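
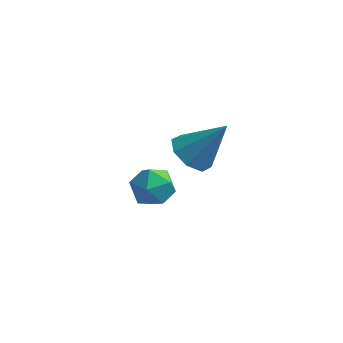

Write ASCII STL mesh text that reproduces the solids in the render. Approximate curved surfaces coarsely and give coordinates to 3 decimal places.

solid 
facet normal -0.106 0.994 0.025
outer loop
vertex -2.343 2.333 -3.626
vertex -3.002 2.242 -2.798
vertex -1.958 2.349 -2.636
endloop
endfacet
facet normal 0.540 0.812 -0.223
outer loop
vertex -2.343 2.333 -3.626
vertex -1.958 2.349 -2.636
vertex -1.451 1.804 -3.394
endloop
endfacet
facet normal 0.447 0.402 -0.799
outer loop
vertex -2.343 2.333 -3.626
vertex -1.451 1.804 -3.394
vertex -2.182 1.362 -4.025
endloop
endfacet
facet normal -0.255 0.331 -0.908
outer loop
vertex -2.343 2.333 -3.626
vertex -2.182 1.362 -4.025
vertex -3.14 1.633 -3.657
endloop
endfacet
facet normal -0.597 0.697 -0.398
outer loop
vertex -2.343 2.333 -3.626
vertex -3.14 1.633 -3.657
vertex -3.002 2.242 -2.798
endloop
endfacet
facet normal 0.865 0.419 0.277
outer loop
vertex -1.451 1.804 -3.394
vertex -1.958 2.349 -2.636
vertex -1.56 1.387 -2.423
endloop
endfacet
facet normal -0.178 0.714 0.677
outer loop
vertex -1.958 2.349 -2.636
vertex -3.002 2.242 -2.798
vertex -2.518 1.658 -2.055
endloop
endfacet
facet normal -0.972 0.233 -0.009
outer loop
vertex -3.002 2.242 -2.798
vertex -3.14 1.633 -3.657
vertex -3.249 1.216 -2.686
endloop
endfacet
facet normal -0.421 -0.359 -0.833
outer loop
vertex -3.14 1.633 -3.657
vertex -2.182 1.362 -4.025
vertex -2.742 0.671 -3.444
endloop
endfacet
facet normal 0.714 -0.244 -0.656
outer loop
vertex -2.182 1.362 -4.025
vertex -1.451 1.804 -3.394
vertex -1.698 0.778 -3.282
endloop
endfacet
facet normal 0.255 -0.331 0.908
outer loop
vertex -2.357 0.687 -2.454
vertex -1.56 1.387 -2.423
vertex -2.518 1.658 -2.055
endloop
endfacet
facet normal -0.447 -0.402 0.799
outer loop
vertex -2.357 0.687 -2.454
vertex -2.518 1.658 -2.055
vertex -3.249 1.216 -2.686
endloop
endfacet
facet normal -0.540 -0.812 0.223
outer loop
vertex -2.357 0.687 -2.454
vertex -3.249 1.216 -2.686
vertex -2.742 0.671 -3.444
endloop
endfacet
facet normal 0.106 -0.994 -0.025
outer loop
vertex -2.357 0.687 -2.454
vertex -2.742 0.671 -3.444
vertex -1.698 0.778 -3.282
endloop
endfacet
facet normal 0.597 -0.697 0.398
outer loop
vertex -2.357 0.687 -2.454
vertex -1.698 0.778 -3.282
vertex -1.56 1.387 -2.423
endloop
endfacet
facet normal 0.421 0.359 0.833
outer loop
vertex -2.518 1.658 -2.055
vertex -1.56 1.387 -2.423
vertex -1.958 2.349 -2.636
endloop
endfacet
facet normal -0.714 0.244 0.656
outer loop
vertex -3.249 1.216 -2.686
vertex -2.518 1.658 -2.055
vertex -3.002 2.242 -2.798
endloop
endfacet
facet normal -0.865 -0.419 -0.277
outer loop
vertex -2.742 0.671 -3.444
vertex -3.249 1.216 -2.686
vertex -3.14 1.633 -3.657
endloop
endfacet
facet normal 0.178 -0.714 -0.677
outer loop
vertex -1.698 0.778 -3.282
vertex -2.742 0.671 -3.444
vertex -2.182 1.362 -4.025
endloop
endfacet
facet normal 0.972 -0.233 0.009
outer loop
vertex -1.56 1.387 -2.423
vertex -1.698 0.778 -3.282
vertex -1.451 1.804 -3.394
endloop
endfacet
facet normal -0.601 -0.172 -0.781
outer loop
vertex 0.159 0.848 0.363
vertex -0.378 0.172 0.925
vertex -0.44 1.185 0.75
endloop
endfacet
facet normal 0.468 0.883 -0.044
outer loop
vertex 0.159 0.848 0.363
vertex -0.44 1.185 0.75
vertex 0.938 0.548 2.635
endloop
endfacet
facet normal -0.601 -0.172 -0.781
outer loop
vertex -0.44 1.185 0.75
vertex -0.378 0.172 0.925
vertex -1.002 0.928 1.239
endloop
endfacet
facet normal -0.092 0.921 0.378
outer loop
vertex -0.44 1.185 0.75
vertex -1.002 0.928 1.239
vertex 0.938 0.548 2.635
endloop
endfacet
facet normal -0.601 -0.171 -0.781
outer loop
vertex -1.002 0.928 1.239
vertex -0.378 0.172 0.925
vertex -1.199 0.228 1.544
endloop
endfacet
facet normal -0.457 0.460 0.761
outer loop
vertex -1.002 0.928 1.239
vertex -1.199 0.228 1.544
vertex 0.938 0.548 2.635
endloop
endfacet
facet normal -0.600 -0.173 -0.781
outer loop
vertex -1.199 0.228 1.544
vertex -0.378 0.172 0.925
vertex -0.914 -0.505 1.487
endloop
endfacet
facet normal -0.415 -0.230 0.880
outer loop
vertex -1.199 0.228 1.544
vertex -0.914 -0.505 1.487
vertex 0.938 0.548 2.635
endloop
endfacet
facet normal -0.601 -0.172 -0.780
outer loop
vertex -0.914 -0.505 1.487
vertex -0.378 0.172 0.925
vertex -0.315 -0.842 1.1
endloop
endfacet
facet normal 0.011 -0.746 0.666
outer loop
vertex -0.914 -0.505 1.487
vertex -0.315 -0.842 1.1
vertex 0.938 0.548 2.635
endloop
endfacet
facet normal -0.601 -0.172 -0.781
outer loop
vertex -0.315 -0.842 1.1
vertex -0.378 0.172 0.925
vertex 0.247 -0.585 0.611
endloop
endfacet
facet normal 0.571 -0.784 0.244
outer loop
vertex -0.315 -0.842 1.1
vertex 0.247 -0.585 0.611
vertex 0.938 0.548 2.635
endloop
endfacet
facet normal -0.601 -0.172 -0.781
outer loop
vertex 0.247 -0.585 0.611
vertex -0.378 0.172 0.925
vertex 0.443 0.115 0.306
endloop
endfacet
facet normal 0.936 -0.323 -0.139
outer loop
vertex 0.247 -0.585 0.611
vertex 0.443 0.115 0.306
vertex 0.938 0.548 2.635
endloop
endfacet
facet normal -0.601 -0.172 -0.781
outer loop
vertex 0.443 0.115 0.306
vertex -0.378 0.172 0.925
vertex 0.159 0.848 0.363
endloop
endfacet
facet normal 0.894 0.366 -0.258
outer loop
vertex 0.443 0.115 0.306
vertex 0.159 0.848 0.363
vertex 0.938 0.548 2.635
endloop
endfacet

endsolid


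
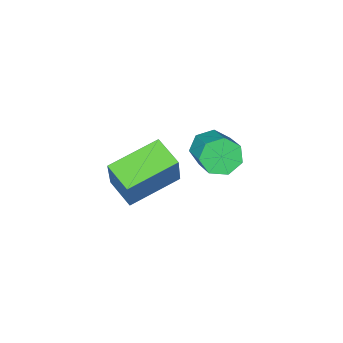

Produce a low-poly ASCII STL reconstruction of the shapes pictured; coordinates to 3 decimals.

solid 
facet normal -0.954 0.156 0.255
outer loop
vertex -4.311 -3.791 -0.643
vertex -4.227 -2.586 -1.066
vertex -4.845 -4.338 -2.305
endloop
endfacet
facet normal -0.066 -0.941 0.331
outer loop
vertex -2.793 -4.674 -2.854
vertex -4.311 -3.791 -0.643
vertex -4.845 -4.338 -2.305
endloop
endfacet
facet normal -0.954 0.156 0.255
outer loop
vertex -4.845 -4.338 -2.305
vertex -4.227 -2.586 -1.066
vertex -4.761 -3.133 -2.729
endloop
endfacet
facet normal -0.292 -0.299 -0.908
outer loop
vertex -4.761 -3.133 -2.729
vertex -2.793 -4.674 -2.854
vertex -4.845 -4.338 -2.305
endloop
endfacet
facet normal 0.292 0.299 0.909
outer loop
vertex -4.311 -3.791 -0.643
vertex -2.175 -2.922 -1.615
vertex -4.227 -2.586 -1.066
endloop
endfacet
facet normal -0.066 -0.941 0.331
outer loop
vertex -2.259 -4.127 -1.191
vertex -4.311 -3.791 -0.643
vertex -2.793 -4.674 -2.854
endloop
endfacet
facet normal 0.292 0.299 0.908
outer loop
vertex -2.259 -4.127 -1.191
vertex -2.175 -2.922 -1.615
vertex -4.311 -3.791 -0.643
endloop
endfacet
facet normal 0.066 0.941 -0.331
outer loop
vertex -4.227 -2.586 -1.066
vertex -2.175 -2.922 -1.615
vertex -4.761 -3.133 -2.729
endloop
endfacet
facet normal -0.292 -0.299 -0.909
outer loop
vertex -2.709 -3.469 -3.277
vertex -2.793 -4.674 -2.854
vertex -4.761 -3.133 -2.729
endloop
endfacet
facet normal 0.066 0.941 -0.331
outer loop
vertex -4.761 -3.133 -2.729
vertex -2.175 -2.922 -1.615
vertex -2.709 -3.469 -3.277
endloop
endfacet
facet normal 0.954 -0.156 -0.255
outer loop
vertex -2.709 -3.469 -3.277
vertex -2.259 -4.127 -1.191
vertex -2.793 -4.674 -2.854
endloop
endfacet
facet normal 0.954 -0.156 -0.255
outer loop
vertex -2.175 -2.922 -1.615
vertex -2.259 -4.127 -1.191
vertex -2.709 -3.469 -3.277
endloop
endfacet
facet normal -0.390 -0.788 -0.476
outer loop
vertex -3.799 -1.173 1.67
vertex -4.085 -0.705 1.13
vertex -3.4 -1.055 1.148
endloop
endfacet
facet normal 0.700 -0.591 0.402
outer loop
vertex -3.799 -1.173 1.67
vertex -3.4 -1.055 1.148
vertex -3.209 0.016 2.39
endloop
endfacet
facet normal 0.700 -0.591 0.402
outer loop
vertex -3.209 0.016 2.39
vertex -3.4 -1.055 1.148
vertex -2.809 0.134 1.867
endloop
endfacet
facet normal 0.391 0.787 0.477
outer loop
vertex -3.209 0.016 2.39
vertex -2.809 0.134 1.867
vertex -3.495 0.485 1.85
endloop
endfacet
facet normal -0.390 -0.788 -0.476
outer loop
vertex -3.4 -1.055 1.148
vertex -4.085 -0.705 1.13
vertex -3.517 -0.673 0.612
endloop
endfacet
facet normal 0.903 -0.230 -0.361
outer loop
vertex -3.4 -1.055 1.148
vertex -3.517 -0.673 0.612
vertex -2.809 0.134 1.867
endloop
endfacet
facet normal 0.903 -0.230 -0.361
outer loop
vertex -2.809 0.134 1.867
vertex -3.517 -0.673 0.612
vertex -2.926 0.516 1.331
endloop
endfacet
facet normal 0.391 0.788 0.476
outer loop
vertex -2.809 0.134 1.867
vertex -2.926 0.516 1.331
vertex -3.495 0.485 1.85
endloop
endfacet
facet normal -0.390 -0.788 -0.477
outer loop
vertex -3.517 -0.673 0.612
vertex -4.085 -0.705 1.13
vertex -4.062 -0.315 0.467
endloop
endfacet
facet normal 0.426 0.304 -0.852
outer loop
vertex -3.517 -0.673 0.612
vertex -4.062 -0.315 0.467
vertex -2.926 0.516 1.331
endloop
endfacet
facet normal 0.426 0.304 -0.852
outer loop
vertex -2.926 0.516 1.331
vertex -4.062 -0.315 0.467
vertex -3.471 0.874 1.186
endloop
endfacet
facet normal 0.391 0.788 0.476
outer loop
vertex -2.926 0.516 1.331
vertex -3.471 0.874 1.186
vertex -3.495 0.485 1.85
endloop
endfacet
facet normal -0.391 -0.787 -0.477
outer loop
vertex -4.062 -0.315 0.467
vertex -4.085 -0.705 1.13
vertex -4.624 -0.25 0.821
endloop
endfacet
facet normal -0.371 0.609 -0.701
outer loop
vertex -4.062 -0.315 0.467
vertex -4.624 -0.25 0.821
vertex -3.471 0.874 1.186
endloop
endfacet
facet normal -0.372 0.609 -0.701
outer loop
vertex -3.471 0.874 1.186
vertex -4.624 -0.25 0.821
vertex -4.034 0.939 1.541
endloop
endfacet
facet normal 0.391 0.788 0.476
outer loop
vertex -3.471 0.874 1.186
vertex -4.034 0.939 1.541
vertex -3.495 0.485 1.85
endloop
endfacet
facet normal -0.392 -0.787 -0.476
outer loop
vertex -4.624 -0.25 0.821
vertex -4.085 -0.705 1.13
vertex -4.781 -0.527 1.408
endloop
endfacet
facet normal -0.890 0.456 -0.023
outer loop
vertex -4.624 -0.25 0.821
vertex -4.781 -0.527 1.408
vertex -4.034 0.939 1.541
endloop
endfacet
facet normal -0.890 0.456 -0.023
outer loop
vertex -4.034 0.939 1.541
vertex -4.781 -0.527 1.408
vertex -4.191 0.662 2.128
endloop
endfacet
facet normal 0.391 0.788 0.476
outer loop
vertex -4.034 0.939 1.541
vertex -4.191 0.662 2.128
vertex -3.495 0.485 1.85
endloop
endfacet
facet normal -0.392 -0.787 -0.476
outer loop
vertex -4.781 -0.527 1.408
vertex -4.085 -0.705 1.13
vertex -4.414 -0.938 1.786
endloop
endfacet
facet normal -0.739 -0.041 0.673
outer loop
vertex -4.781 -0.527 1.408
vertex -4.414 -0.938 1.786
vertex -4.191 0.662 2.128
endloop
endfacet
facet normal -0.738 -0.041 0.674
outer loop
vertex -4.191 0.662 2.128
vertex -4.414 -0.938 1.786
vertex -3.823 0.251 2.506
endloop
endfacet
facet normal 0.391 0.788 0.476
outer loop
vertex -4.191 0.662 2.128
vertex -3.823 0.251 2.506
vertex -3.495 0.485 1.85
endloop
endfacet
facet normal -0.391 -0.788 -0.476
outer loop
vertex -4.414 -0.938 1.786
vertex -4.085 -0.705 1.13
vertex -3.799 -1.173 1.67
endloop
endfacet
facet normal -0.031 -0.506 0.862
outer loop
vertex -4.414 -0.938 1.786
vertex -3.799 -1.173 1.67
vertex -3.823 0.251 2.506
endloop
endfacet
facet normal -0.031 -0.506 0.862
outer loop
vertex -3.823 0.251 2.506
vertex -3.799 -1.173 1.67
vertex -3.209 0.016 2.39
endloop
endfacet
facet normal 0.391 0.787 0.476
outer loop
vertex -3.823 0.251 2.506
vertex -3.209 0.016 2.39
vertex -3.495 0.485 1.85
endloop
endfacet

endsolid


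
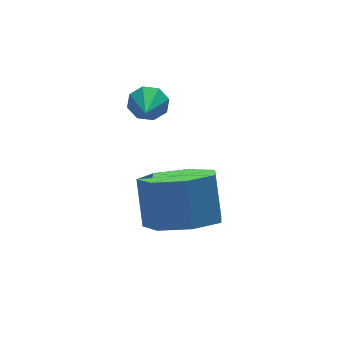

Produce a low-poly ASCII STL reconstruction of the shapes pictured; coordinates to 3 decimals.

solid 
facet normal 0.440 0.809 -0.389
outer loop
vertex 3.244 -1.633 1.444
vertex 2.941 -1.665 1.035
vertex 2.912 -1.432 1.487
endloop
endfacet
facet normal 0.085 -0.072 0.994
outer loop
vertex 3.244 -1.633 1.444
vertex 2.912 -1.432 1.487
vertex 2.479 -2.515 1.445
endloop
endfacet
facet normal 0.441 0.809 -0.389
outer loop
vertex 2.912 -1.432 1.487
vertex 2.941 -1.665 1.035
vertex 2.598 -1.367 1.266
endloop
endfacet
facet normal -0.540 0.184 0.821
outer loop
vertex 2.912 -1.432 1.487
vertex 2.598 -1.367 1.266
vertex 2.479 -2.515 1.445
endloop
endfacet
facet normal 0.439 0.809 -0.392
outer loop
vertex 2.598 -1.367 1.266
vertex 2.941 -1.665 1.035
vertex 2.484 -1.478 0.909
endloop
endfacet
facet normal -0.955 0.140 0.262
outer loop
vertex 2.598 -1.367 1.266
vertex 2.484 -1.478 0.909
vertex 2.479 -2.515 1.445
endloop
endfacet
facet normal 0.439 0.809 -0.390
outer loop
vertex 2.484 -1.478 0.909
vertex 2.941 -1.665 1.035
vertex 2.638 -1.698 0.626
endloop
endfacet
facet normal -0.916 -0.181 -0.358
outer loop
vertex 2.484 -1.478 0.909
vertex 2.638 -1.698 0.626
vertex 2.479 -2.515 1.445
endloop
endfacet
facet normal 0.440 0.808 -0.391
outer loop
vertex 2.638 -1.698 0.626
vertex 2.941 -1.665 1.035
vertex 2.969 -1.899 0.583
endloop
endfacet
facet normal -0.445 -0.589 -0.674
outer loop
vertex 2.638 -1.698 0.626
vertex 2.969 -1.899 0.583
vertex 2.479 -2.515 1.445
endloop
endfacet
facet normal 0.441 0.808 -0.391
outer loop
vertex 2.969 -1.899 0.583
vertex 2.941 -1.665 1.035
vertex 3.284 -1.964 0.804
endloop
endfacet
facet normal 0.178 -0.846 -0.503
outer loop
vertex 2.969 -1.899 0.583
vertex 3.284 -1.964 0.804
vertex 2.479 -2.515 1.445
endloop
endfacet
facet normal 0.440 0.808 -0.392
outer loop
vertex 3.284 -1.964 0.804
vertex 2.941 -1.665 1.035
vertex 3.398 -1.853 1.161
endloop
endfacet
facet normal 0.595 -0.801 0.059
outer loop
vertex 3.284 -1.964 0.804
vertex 3.398 -1.853 1.161
vertex 2.479 -2.515 1.445
endloop
endfacet
facet normal 0.440 0.809 -0.389
outer loop
vertex 3.398 -1.853 1.161
vertex 2.941 -1.665 1.035
vertex 3.244 -1.633 1.444
endloop
endfacet
facet normal 0.556 -0.482 0.677
outer loop
vertex 3.398 -1.853 1.161
vertex 3.244 -1.633 1.444
vertex 2.479 -2.515 1.445
endloop
endfacet
facet normal -0.128 -0.508 -0.852
outer loop
vertex 3.591 -4.204 -1.653
vertex 2.964 -3.531 -1.96
vertex 3.926 -3.564 -2.085
endloop
endfacet
facet normal 0.908 -0.405 0.105
outer loop
vertex 3.591 -4.204 -1.653
vertex 3.926 -3.564 -2.085
vertex 3.763 -3.522 -0.512
endloop
endfacet
facet normal 0.909 -0.404 0.105
outer loop
vertex 3.763 -3.522 -0.512
vertex 3.926 -3.564 -2.085
vertex 4.097 -2.882 -0.944
endloop
endfacet
facet normal 0.127 0.508 0.852
outer loop
vertex 3.763 -3.522 -0.512
vertex 4.097 -2.882 -0.944
vertex 3.136 -2.849 -0.82
endloop
endfacet
facet normal -0.128 -0.509 -0.851
outer loop
vertex 3.926 -3.564 -2.085
vertex 2.964 -3.531 -1.96
vertex 3.536 -2.899 -2.424
endloop
endfacet
facet normal 0.877 0.343 -0.336
outer loop
vertex 3.926 -3.564 -2.085
vertex 3.536 -2.899 -2.424
vertex 4.097 -2.882 -0.944
endloop
endfacet
facet normal 0.877 0.342 -0.336
outer loop
vertex 4.097 -2.882 -0.944
vertex 3.536 -2.899 -2.424
vertex 3.708 -2.218 -1.283
endloop
endfacet
facet normal 0.127 0.509 0.851
outer loop
vertex 4.097 -2.882 -0.944
vertex 3.708 -2.218 -1.283
vertex 3.136 -2.849 -0.82
endloop
endfacet
facet normal -0.128 -0.509 -0.851
outer loop
vertex 3.536 -2.899 -2.424
vertex 2.964 -3.531 -1.96
vertex 2.716 -2.71 -2.414
endloop
endfacet
facet normal 0.185 0.831 -0.524
outer loop
vertex 3.536 -2.899 -2.424
vertex 2.716 -2.71 -2.414
vertex 3.708 -2.218 -1.283
endloop
endfacet
facet normal 0.186 0.831 -0.525
outer loop
vertex 3.708 -2.218 -1.283
vertex 2.716 -2.71 -2.414
vertex 2.888 -2.028 -1.273
endloop
endfacet
facet normal 0.128 0.509 0.851
outer loop
vertex 3.708 -2.218 -1.283
vertex 2.888 -2.028 -1.273
vertex 3.136 -2.849 -0.82
endloop
endfacet
facet normal -0.128 -0.509 -0.851
outer loop
vertex 2.716 -2.71 -2.414
vertex 2.964 -3.531 -1.96
vertex 2.083 -3.139 -2.062
endloop
endfacet
facet normal -0.647 0.694 -0.317
outer loop
vertex 2.716 -2.71 -2.414
vertex 2.083 -3.139 -2.062
vertex 2.888 -2.028 -1.273
endloop
endfacet
facet normal -0.646 0.694 -0.318
outer loop
vertex 2.888 -2.028 -1.273
vertex 2.083 -3.139 -2.062
vertex 2.254 -2.457 -0.921
endloop
endfacet
facet normal 0.129 0.509 0.851
outer loop
vertex 2.888 -2.028 -1.273
vertex 2.254 -2.457 -0.921
vertex 3.136 -2.849 -0.82
endloop
endfacet
facet normal -0.128 -0.509 -0.851
outer loop
vertex 2.083 -3.139 -2.062
vertex 2.964 -3.531 -1.96
vertex 2.113 -3.863 -1.634
endloop
endfacet
facet normal -0.991 0.035 0.128
outer loop
vertex 2.083 -3.139 -2.062
vertex 2.113 -3.863 -1.634
vertex 2.254 -2.457 -0.921
endloop
endfacet
facet normal -0.991 0.034 0.129
outer loop
vertex 2.254 -2.457 -0.921
vertex 2.113 -3.863 -1.634
vertex 2.285 -3.181 -0.493
endloop
endfacet
facet normal 0.129 0.509 0.851
outer loop
vertex 2.254 -2.457 -0.921
vertex 2.285 -3.181 -0.493
vertex 3.136 -2.849 -0.82
endloop
endfacet
facet normal -0.128 -0.508 -0.852
outer loop
vertex 2.113 -3.863 -1.634
vertex 2.964 -3.531 -1.96
vertex 2.785 -4.337 -1.452
endloop
endfacet
facet normal -0.589 -0.651 0.478
outer loop
vertex 2.113 -3.863 -1.634
vertex 2.785 -4.337 -1.452
vertex 2.285 -3.181 -0.493
endloop
endfacet
facet normal -0.590 -0.651 0.478
outer loop
vertex 2.285 -3.181 -0.493
vertex 2.785 -4.337 -1.452
vertex 2.956 -3.655 -0.311
endloop
endfacet
facet normal 0.129 0.509 0.851
outer loop
vertex 2.285 -3.181 -0.493
vertex 2.956 -3.655 -0.311
vertex 3.136 -2.849 -0.82
endloop
endfacet
facet normal -0.129 -0.508 -0.852
outer loop
vertex 2.785 -4.337 -1.452
vertex 2.964 -3.531 -1.96
vertex 3.591 -4.204 -1.653
endloop
endfacet
facet normal 0.256 -0.846 0.467
outer loop
vertex 2.785 -4.337 -1.452
vertex 3.591 -4.204 -1.653
vertex 2.956 -3.655 -0.311
endloop
endfacet
facet normal 0.256 -0.846 0.467
outer loop
vertex 2.956 -3.655 -0.311
vertex 3.591 -4.204 -1.653
vertex 3.763 -3.522 -0.512
endloop
endfacet
facet normal 0.128 0.509 0.851
outer loop
vertex 2.956 -3.655 -0.311
vertex 3.763 -3.522 -0.512
vertex 3.136 -2.849 -0.82
endloop
endfacet

endsolid


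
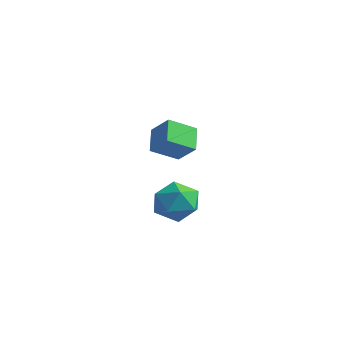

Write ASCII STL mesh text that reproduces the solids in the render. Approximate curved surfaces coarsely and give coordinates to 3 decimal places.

solid 
facet normal -0.782 0.360 0.508
outer loop
vertex 3.045 0.194 -2.401
vertex 3.589 0.431 -1.732
vertex 3.421 1.005 -2.397
endloop
endfacet
facet normal -0.890 0.413 -0.195
outer loop
vertex 3.045 0.194 -2.401
vertex 3.421 1.005 -2.397
vertex 3.371 0.539 -3.158
endloop
endfacet
facet normal -0.846 -0.243 -0.475
outer loop
vertex 3.045 0.194 -2.401
vertex 3.371 0.539 -3.158
vertex 3.509 -0.323 -2.963
endloop
endfacet
facet normal -0.712 -0.700 0.056
outer loop
vertex 3.045 0.194 -2.401
vertex 3.509 -0.323 -2.963
vertex 3.643 -0.389 -2.082
endloop
endfacet
facet normal -0.673 -0.327 0.663
outer loop
vertex 3.045 0.194 -2.401
vertex 3.643 -0.389 -2.082
vertex 3.589 0.431 -1.732
endloop
endfacet
facet normal -0.360 0.806 -0.470
outer loop
vertex 3.371 0.539 -3.158
vertex 3.421 1.005 -2.397
vertex 4.117 0.989 -2.958
endloop
endfacet
facet normal -0.187 0.720 0.669
outer loop
vertex 3.421 1.005 -2.397
vertex 3.589 0.431 -1.732
vertex 4.251 0.923 -2.077
endloop
endfacet
facet normal -0.009 -0.393 0.919
outer loop
vertex 3.589 0.431 -1.732
vertex 3.643 -0.389 -2.082
vertex 4.389 0.061 -1.882
endloop
endfacet
facet normal -0.074 -0.995 -0.063
outer loop
vertex 3.643 -0.389 -2.082
vertex 3.509 -0.323 -2.963
vertex 4.339 -0.405 -2.643
endloop
endfacet
facet normal -0.291 -0.255 -0.922
outer loop
vertex 3.509 -0.323 -2.963
vertex 3.371 0.539 -3.158
vertex 4.171 0.169 -3.308
endloop
endfacet
facet normal 0.712 0.700 -0.056
outer loop
vertex 4.715 0.406 -2.639
vertex 4.117 0.989 -2.958
vertex 4.251 0.923 -2.077
endloop
endfacet
facet normal 0.846 0.243 0.475
outer loop
vertex 4.715 0.406 -2.639
vertex 4.251 0.923 -2.077
vertex 4.389 0.061 -1.882
endloop
endfacet
facet normal 0.890 -0.413 0.195
outer loop
vertex 4.715 0.406 -2.639
vertex 4.389 0.061 -1.882
vertex 4.339 -0.405 -2.643
endloop
endfacet
facet normal 0.782 -0.360 -0.508
outer loop
vertex 4.715 0.406 -2.639
vertex 4.339 -0.405 -2.643
vertex 4.171 0.169 -3.308
endloop
endfacet
facet normal 0.673 0.327 -0.663
outer loop
vertex 4.715 0.406 -2.639
vertex 4.171 0.169 -3.308
vertex 4.117 0.989 -2.958
endloop
endfacet
facet normal 0.074 0.995 0.063
outer loop
vertex 4.251 0.923 -2.077
vertex 4.117 0.989 -2.958
vertex 3.421 1.005 -2.397
endloop
endfacet
facet normal 0.291 0.255 0.922
outer loop
vertex 4.389 0.061 -1.882
vertex 4.251 0.923 -2.077
vertex 3.589 0.431 -1.732
endloop
endfacet
facet normal 0.360 -0.806 0.470
outer loop
vertex 4.339 -0.405 -2.643
vertex 4.389 0.061 -1.882
vertex 3.643 -0.389 -2.082
endloop
endfacet
facet normal 0.187 -0.720 -0.669
outer loop
vertex 4.171 0.169 -3.308
vertex 4.339 -0.405 -2.643
vertex 3.509 -0.323 -2.963
endloop
endfacet
facet normal 0.009 0.393 -0.919
outer loop
vertex 4.117 0.989 -2.958
vertex 4.171 0.169 -3.308
vertex 3.371 0.539 -3.158
endloop
endfacet
facet normal -0.588 0.506 0.631
outer loop
vertex -0.948 2.958 -1.107
vertex -0.116 3.078 -0.429
vertex -0.649 3.993 -1.658
endloop
endfacet
facet normal -0.770 -0.112 -0.628
outer loop
vertex 0.016 3.422 -2.371
vertex -0.948 2.958 -1.107
vertex -0.649 3.993 -1.658
endloop
endfacet
facet normal -0.589 0.505 0.631
outer loop
vertex -0.649 3.993 -1.658
vertex -0.116 3.078 -0.429
vertex 0.183 4.114 -0.979
endloop
endfacet
facet normal 0.247 0.856 -0.455
outer loop
vertex 0.183 4.114 -0.979
vertex 0.016 3.422 -2.371
vertex -0.649 3.993 -1.658
endloop
endfacet
facet normal -0.247 -0.856 0.455
outer loop
vertex -0.948 2.958 -1.107
vertex 0.549 2.507 -1.142
vertex -0.116 3.078 -0.429
endloop
endfacet
facet normal -0.770 -0.111 -0.628
outer loop
vertex -0.283 2.386 -1.821
vertex -0.948 2.958 -1.107
vertex 0.016 3.422 -2.371
endloop
endfacet
facet normal -0.247 -0.855 0.455
outer loop
vertex -0.283 2.386 -1.821
vertex 0.549 2.507 -1.142
vertex -0.948 2.958 -1.107
endloop
endfacet
facet normal 0.770 0.112 0.629
outer loop
vertex -0.116 3.078 -0.429
vertex 0.549 2.507 -1.142
vertex 0.183 4.114 -0.979
endloop
endfacet
facet normal 0.247 0.855 -0.455
outer loop
vertex 0.848 3.542 -1.693
vertex 0.016 3.422 -2.371
vertex 0.183 4.114 -0.979
endloop
endfacet
facet normal 0.770 0.112 0.628
outer loop
vertex 0.183 4.114 -0.979
vertex 0.549 2.507 -1.142
vertex 0.848 3.542 -1.693
endloop
endfacet
facet normal 0.588 -0.505 -0.632
outer loop
vertex 0.848 3.542 -1.693
vertex -0.283 2.386 -1.821
vertex 0.016 3.422 -2.371
endloop
endfacet
facet normal 0.588 -0.506 -0.631
outer loop
vertex 0.549 2.507 -1.142
vertex -0.283 2.386 -1.821
vertex 0.848 3.542 -1.693
endloop
endfacet

endsolid


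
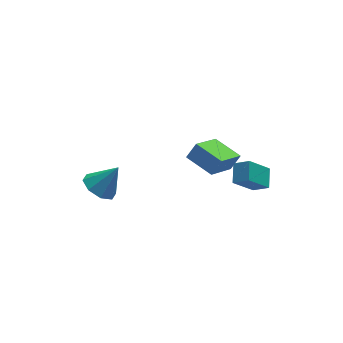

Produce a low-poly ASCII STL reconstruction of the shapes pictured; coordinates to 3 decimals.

solid 
facet normal -0.654 0.525 -0.545
outer loop
vertex 1.233 -3.393 1.182
vertex 1.572 -2.482 1.653
vertex 2.307 -3.215 0.065
endloop
endfacet
facet normal -0.314 -0.843 -0.436
outer loop
vertex 2.908 -3.698 0.567
vertex 1.233 -3.393 1.182
vertex 2.307 -3.215 0.065
endloop
endfacet
facet normal -0.654 0.525 -0.545
outer loop
vertex 2.307 -3.215 0.065
vertex 1.572 -2.482 1.653
vertex 2.646 -2.304 0.536
endloop
endfacet
facet normal 0.689 0.114 -0.716
outer loop
vertex 2.646 -2.304 0.536
vertex 2.908 -3.698 0.567
vertex 2.307 -3.215 0.065
endloop
endfacet
facet normal -0.689 -0.114 0.716
outer loop
vertex 1.233 -3.393 1.182
vertex 2.173 -2.965 2.155
vertex 1.572 -2.482 1.653
endloop
endfacet
facet normal -0.314 -0.843 -0.436
outer loop
vertex 1.834 -3.876 1.684
vertex 1.233 -3.393 1.182
vertex 2.908 -3.698 0.567
endloop
endfacet
facet normal -0.689 -0.114 0.716
outer loop
vertex 1.834 -3.876 1.684
vertex 2.173 -2.965 2.155
vertex 1.233 -3.393 1.182
endloop
endfacet
facet normal 0.314 0.843 0.436
outer loop
vertex 1.572 -2.482 1.653
vertex 2.173 -2.965 2.155
vertex 2.646 -2.304 0.536
endloop
endfacet
facet normal 0.689 0.114 -0.716
outer loop
vertex 3.247 -2.787 1.038
vertex 2.908 -3.698 0.567
vertex 2.646 -2.304 0.536
endloop
endfacet
facet normal 0.314 0.843 0.436
outer loop
vertex 2.646 -2.304 0.536
vertex 2.173 -2.965 2.155
vertex 3.247 -2.787 1.038
endloop
endfacet
facet normal 0.654 -0.525 0.545
outer loop
vertex 3.247 -2.787 1.038
vertex 1.834 -3.876 1.684
vertex 2.908 -3.698 0.567
endloop
endfacet
facet normal 0.654 -0.525 0.545
outer loop
vertex 2.173 -2.965 2.155
vertex 1.834 -3.876 1.684
vertex 3.247 -2.787 1.038
endloop
endfacet
facet normal -0.592 0.010 -0.806
outer loop
vertex -3.197 1.989 -3.125
vertex -3.865 1.479 -2.641
vertex -3.68 2.423 -2.765
endloop
endfacet
facet normal 0.702 0.707 0.089
outer loop
vertex -3.197 1.989 -3.125
vertex -3.68 2.423 -2.765
vertex -2.895 1.461 -1.319
endloop
endfacet
facet normal -0.592 0.010 -0.806
outer loop
vertex -3.68 2.423 -2.765
vertex -3.865 1.479 -2.641
vertex -4.271 2.304 -2.332
endloop
endfacet
facet normal 0.176 0.861 0.477
outer loop
vertex -3.68 2.423 -2.765
vertex -4.271 2.304 -2.332
vertex -2.895 1.461 -1.319
endloop
endfacet
facet normal -0.591 0.011 -0.807
outer loop
vertex -4.271 2.304 -2.332
vertex -3.865 1.479 -2.641
vertex -4.625 1.701 -2.081
endloop
endfacet
facet normal -0.288 0.507 0.813
outer loop
vertex -4.271 2.304 -2.332
vertex -4.625 1.701 -2.081
vertex -2.895 1.461 -1.319
endloop
endfacet
facet normal -0.591 0.009 -0.806
outer loop
vertex -4.625 1.701 -2.081
vertex -3.865 1.479 -2.641
vertex -4.533 0.968 -2.157
endloop
endfacet
facet normal -0.416 -0.145 0.898
outer loop
vertex -4.625 1.701 -2.081
vertex -4.533 0.968 -2.157
vertex -2.895 1.461 -1.319
endloop
endfacet
facet normal -0.592 0.010 -0.806
outer loop
vertex -4.533 0.968 -2.157
vertex -3.865 1.479 -2.641
vertex -4.05 0.535 -2.517
endloop
endfacet
facet normal -0.134 -0.718 0.684
outer loop
vertex -4.533 0.968 -2.157
vertex -4.05 0.535 -2.517
vertex -2.895 1.461 -1.319
endloop
endfacet
facet normal -0.592 0.010 -0.806
outer loop
vertex -4.05 0.535 -2.517
vertex -3.865 1.479 -2.641
vertex -3.459 0.654 -2.95
endloop
endfacet
facet normal 0.392 -0.871 0.296
outer loop
vertex -4.05 0.535 -2.517
vertex -3.459 0.654 -2.95
vertex -2.895 1.461 -1.319
endloop
endfacet
facet normal -0.591 0.011 -0.807
outer loop
vertex -3.459 0.654 -2.95
vertex -3.865 1.479 -2.641
vertex -3.105 1.256 -3.201
endloop
endfacet
facet normal 0.854 -0.518 -0.039
outer loop
vertex -3.459 0.654 -2.95
vertex -3.105 1.256 -3.201
vertex -2.895 1.461 -1.319
endloop
endfacet
facet normal -0.591 0.009 -0.806
outer loop
vertex -3.105 1.256 -3.201
vertex -3.865 1.479 -2.641
vertex -3.197 1.989 -3.125
endloop
endfacet
facet normal 0.983 0.136 -0.125
outer loop
vertex -3.105 1.256 -3.201
vertex -3.197 1.989 -3.125
vertex -2.895 1.461 -1.319
endloop
endfacet
facet normal -0.532 0.818 0.217
outer loop
vertex -0.819 -2.802 3.222
vertex -0.305 -2.657 3.935
vertex 0.502 -1.627 2.033
endloop
endfacet
facet normal -0.577 -0.162 -0.801
outer loop
vertex 1.305 -2.863 1.705
vertex -0.819 -2.802 3.222
vertex 0.502 -1.627 2.033
endloop
endfacet
facet normal -0.532 0.818 0.217
outer loop
vertex 0.502 -1.627 2.033
vertex -0.305 -2.657 3.935
vertex 1.015 -1.483 2.746
endloop
endfacet
facet normal 0.621 0.551 -0.558
outer loop
vertex 1.015 -1.483 2.746
vertex 1.305 -2.863 1.705
vertex 0.502 -1.627 2.033
endloop
endfacet
facet normal -0.620 -0.551 0.559
outer loop
vertex -0.819 -2.802 3.222
vertex 0.498 -3.893 3.607
vertex -0.305 -2.657 3.935
endloop
endfacet
facet normal -0.577 -0.163 -0.801
outer loop
vertex -0.015 -4.037 2.894
vertex -0.819 -2.802 3.222
vertex 1.305 -2.863 1.705
endloop
endfacet
facet normal -0.620 -0.552 0.558
outer loop
vertex -0.015 -4.037 2.894
vertex 0.498 -3.893 3.607
vertex -0.819 -2.802 3.222
endloop
endfacet
facet normal 0.577 0.162 0.801
outer loop
vertex -0.305 -2.657 3.935
vertex 0.498 -3.893 3.607
vertex 1.015 -1.483 2.746
endloop
endfacet
facet normal 0.619 0.552 -0.559
outer loop
vertex 1.819 -2.718 2.418
vertex 1.305 -2.863 1.705
vertex 1.015 -1.483 2.746
endloop
endfacet
facet normal 0.576 0.162 0.801
outer loop
vertex 1.015 -1.483 2.746
vertex 0.498 -3.893 3.607
vertex 1.819 -2.718 2.418
endloop
endfacet
facet normal 0.532 -0.818 -0.217
outer loop
vertex 1.819 -2.718 2.418
vertex -0.015 -4.037 2.894
vertex 1.305 -2.863 1.705
endloop
endfacet
facet normal 0.532 -0.818 -0.218
outer loop
vertex 0.498 -3.893 3.607
vertex -0.015 -4.037 2.894
vertex 1.819 -2.718 2.418
endloop
endfacet

endsolid


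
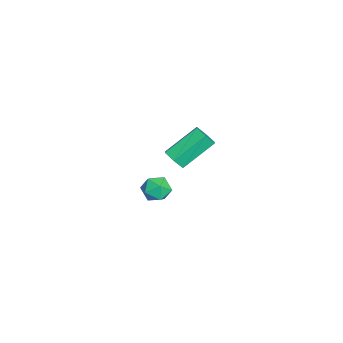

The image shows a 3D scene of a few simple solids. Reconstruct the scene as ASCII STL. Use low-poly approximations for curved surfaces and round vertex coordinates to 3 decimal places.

solid 
facet normal -0.384 0.886 0.258
outer loop
vertex -3.044 1.532 -3.186
vertex -2.748 1.404 -2.307
vertex -2.193 1.826 -2.93
endloop
endfacet
facet normal -0.178 0.887 -0.426
outer loop
vertex -3.044 1.532 -3.186
vertex -2.193 1.826 -2.93
vertex -2.313 1.405 -3.757
endloop
endfacet
facet normal -0.532 0.367 -0.763
outer loop
vertex -3.044 1.532 -3.186
vertex -2.313 1.405 -3.757
vertex -2.944 0.722 -3.645
endloop
endfacet
facet normal -0.957 0.045 -0.287
outer loop
vertex -3.044 1.532 -3.186
vertex -2.944 0.722 -3.645
vertex -3.213 0.722 -2.749
endloop
endfacet
facet normal -0.864 0.366 0.344
outer loop
vertex -3.044 1.532 -3.186
vertex -3.213 0.722 -2.749
vertex -2.748 1.404 -2.307
endloop
endfacet
facet normal 0.517 0.730 -0.447
outer loop
vertex -2.313 1.405 -3.757
vertex -2.193 1.826 -2.93
vertex -1.567 1.198 -3.231
endloop
endfacet
facet normal 0.185 0.729 0.659
outer loop
vertex -2.193 1.826 -2.93
vertex -2.748 1.404 -2.307
vertex -1.836 1.198 -2.335
endloop
endfacet
facet normal -0.593 -0.112 0.797
outer loop
vertex -2.748 1.404 -2.307
vertex -3.213 0.722 -2.749
vertex -2.467 0.515 -2.223
endloop
endfacet
facet normal -0.742 -0.633 -0.223
outer loop
vertex -3.213 0.722 -2.749
vertex -2.944 0.722 -3.645
vertex -2.587 0.094 -3.05
endloop
endfacet
facet normal -0.056 -0.111 -0.992
outer loop
vertex -2.944 0.722 -3.645
vertex -2.313 1.405 -3.757
vertex -2.032 0.516 -3.673
endloop
endfacet
facet normal 0.957 -0.045 0.287
outer loop
vertex -1.736 0.388 -2.794
vertex -1.567 1.198 -3.231
vertex -1.836 1.198 -2.335
endloop
endfacet
facet normal 0.532 -0.367 0.763
outer loop
vertex -1.736 0.388 -2.794
vertex -1.836 1.198 -2.335
vertex -2.467 0.515 -2.223
endloop
endfacet
facet normal 0.178 -0.887 0.426
outer loop
vertex -1.736 0.388 -2.794
vertex -2.467 0.515 -2.223
vertex -2.587 0.094 -3.05
endloop
endfacet
facet normal 0.384 -0.886 -0.258
outer loop
vertex -1.736 0.388 -2.794
vertex -2.587 0.094 -3.05
vertex -2.032 0.516 -3.673
endloop
endfacet
facet normal 0.864 -0.366 -0.344
outer loop
vertex -1.736 0.388 -2.794
vertex -2.032 0.516 -3.673
vertex -1.567 1.198 -3.231
endloop
endfacet
facet normal 0.742 0.633 0.223
outer loop
vertex -1.836 1.198 -2.335
vertex -1.567 1.198 -3.231
vertex -2.193 1.826 -2.93
endloop
endfacet
facet normal 0.056 0.111 0.992
outer loop
vertex -2.467 0.515 -2.223
vertex -1.836 1.198 -2.335
vertex -2.748 1.404 -2.307
endloop
endfacet
facet normal -0.517 -0.730 0.447
outer loop
vertex -2.587 0.094 -3.05
vertex -2.467 0.515 -2.223
vertex -3.213 0.722 -2.749
endloop
endfacet
facet normal -0.185 -0.729 -0.659
outer loop
vertex -2.032 0.516 -3.673
vertex -2.587 0.094 -3.05
vertex -2.944 0.722 -3.645
endloop
endfacet
facet normal 0.593 0.112 -0.797
outer loop
vertex -1.567 1.198 -3.231
vertex -2.032 0.516 -3.673
vertex -2.313 1.405 -3.757
endloop
endfacet
facet normal 0.366 -0.717 -0.594
outer loop
vertex 2.917 2.464 2.848
vertex 2.353 2.011 3.047
vertex 2.278 2.464 2.454
endloop
endfacet
facet normal 0.376 0.697 -0.610
outer loop
vertex 2.917 2.464 2.848
vertex 2.278 2.464 2.454
vertex 2.111 4.042 4.153
endloop
endfacet
facet normal 0.375 0.697 -0.611
outer loop
vertex 2.111 4.042 4.153
vertex 2.278 2.464 2.454
vertex 1.472 4.041 3.759
endloop
endfacet
facet normal -0.366 0.718 0.592
outer loop
vertex 2.111 4.042 4.153
vertex 1.472 4.041 3.759
vertex 1.547 3.589 4.353
endloop
endfacet
facet normal 0.366 -0.717 -0.594
outer loop
vertex 2.278 2.464 2.454
vertex 2.353 2.011 3.047
vertex 1.715 2.011 2.654
endloop
endfacet
facet normal -0.550 0.348 -0.760
outer loop
vertex 2.278 2.464 2.454
vertex 1.715 2.011 2.654
vertex 1.472 4.041 3.759
endloop
endfacet
facet normal -0.550 0.348 -0.760
outer loop
vertex 1.472 4.041 3.759
vertex 1.715 2.011 2.654
vertex 0.909 3.588 3.959
endloop
endfacet
facet normal -0.367 0.717 0.592
outer loop
vertex 1.472 4.041 3.759
vertex 0.909 3.588 3.959
vertex 1.547 3.589 4.353
endloop
endfacet
facet normal 0.366 -0.717 -0.593
outer loop
vertex 1.715 2.011 2.654
vertex 2.353 2.011 3.047
vertex 1.789 1.558 3.247
endloop
endfacet
facet normal -0.925 -0.348 -0.151
outer loop
vertex 1.715 2.011 2.654
vertex 1.789 1.558 3.247
vertex 0.909 3.588 3.959
endloop
endfacet
facet normal -0.925 -0.348 -0.150
outer loop
vertex 0.909 3.588 3.959
vertex 1.789 1.558 3.247
vertex 0.983 3.136 4.552
endloop
endfacet
facet normal -0.367 0.717 0.592
outer loop
vertex 0.909 3.588 3.959
vertex 0.983 3.136 4.552
vertex 1.547 3.589 4.353
endloop
endfacet
facet normal 0.366 -0.718 -0.592
outer loop
vertex 1.789 1.558 3.247
vertex 2.353 2.011 3.047
vertex 2.428 1.559 3.641
endloop
endfacet
facet normal -0.376 -0.697 0.611
outer loop
vertex 1.789 1.558 3.247
vertex 2.428 1.559 3.641
vertex 0.983 3.136 4.552
endloop
endfacet
facet normal -0.376 -0.697 0.610
outer loop
vertex 0.983 3.136 4.552
vertex 2.428 1.559 3.641
vertex 1.622 3.136 4.946
endloop
endfacet
facet normal -0.366 0.717 0.594
outer loop
vertex 0.983 3.136 4.552
vertex 1.622 3.136 4.946
vertex 1.547 3.589 4.353
endloop
endfacet
facet normal 0.367 -0.717 -0.592
outer loop
vertex 2.428 1.559 3.641
vertex 2.353 2.011 3.047
vertex 2.991 2.012 3.441
endloop
endfacet
facet normal 0.550 -0.348 0.760
outer loop
vertex 2.428 1.559 3.641
vertex 2.991 2.012 3.441
vertex 1.622 3.136 4.946
endloop
endfacet
facet normal 0.550 -0.348 0.760
outer loop
vertex 1.622 3.136 4.946
vertex 2.991 2.012 3.441
vertex 2.185 3.589 4.746
endloop
endfacet
facet normal -0.366 0.717 0.594
outer loop
vertex 1.622 3.136 4.946
vertex 2.185 3.589 4.746
vertex 1.547 3.589 4.353
endloop
endfacet
facet normal 0.367 -0.717 -0.592
outer loop
vertex 2.991 2.012 3.441
vertex 2.353 2.011 3.047
vertex 2.917 2.464 2.848
endloop
endfacet
facet normal 0.925 0.349 0.150
outer loop
vertex 2.991 2.012 3.441
vertex 2.917 2.464 2.848
vertex 2.185 3.589 4.746
endloop
endfacet
facet normal 0.925 0.348 0.150
outer loop
vertex 2.185 3.589 4.746
vertex 2.917 2.464 2.848
vertex 2.111 4.042 4.153
endloop
endfacet
facet normal -0.366 0.717 0.593
outer loop
vertex 2.185 3.589 4.746
vertex 2.111 4.042 4.153
vertex 1.547 3.589 4.353
endloop
endfacet

endsolid


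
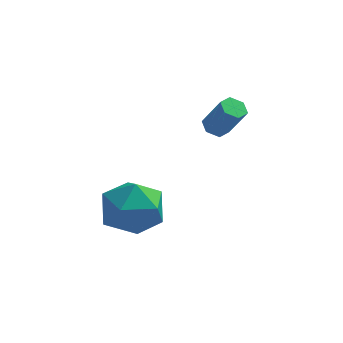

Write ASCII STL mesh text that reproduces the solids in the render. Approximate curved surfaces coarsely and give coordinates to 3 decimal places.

solid 
facet normal -0.460 0.226 -0.859
outer loop
vertex 2.388 3.646 0.05
vertex 2.135 3.215 0.072
vertex 1.945 3.627 0.282
endloop
endfacet
facet normal 0.072 0.973 0.218
outer loop
vertex 2.388 3.646 0.05
vertex 1.945 3.627 0.282
vertex 3.018 3.336 1.226
endloop
endfacet
facet normal 0.072 0.973 0.218
outer loop
vertex 3.018 3.336 1.226
vertex 1.945 3.627 0.282
vertex 2.576 3.317 1.458
endloop
endfacet
facet normal 0.460 -0.226 0.858
outer loop
vertex 3.018 3.336 1.226
vertex 2.576 3.317 1.458
vertex 2.765 2.905 1.248
endloop
endfacet
facet normal -0.460 0.226 -0.859
outer loop
vertex 1.945 3.627 0.282
vertex 2.135 3.215 0.072
vertex 1.692 3.196 0.304
endloop
endfacet
facet normal -0.730 0.454 0.511
outer loop
vertex 1.945 3.627 0.282
vertex 1.692 3.196 0.304
vertex 2.576 3.317 1.458
endloop
endfacet
facet normal -0.730 0.454 0.511
outer loop
vertex 2.576 3.317 1.458
vertex 1.692 3.196 0.304
vertex 2.323 2.886 1.48
endloop
endfacet
facet normal 0.460 -0.226 0.858
outer loop
vertex 2.576 3.317 1.458
vertex 2.323 2.886 1.48
vertex 2.765 2.905 1.248
endloop
endfacet
facet normal -0.460 0.226 -0.859
outer loop
vertex 1.692 3.196 0.304
vertex 2.135 3.215 0.072
vertex 1.882 2.784 0.094
endloop
endfacet
facet normal -0.802 -0.520 0.294
outer loop
vertex 1.692 3.196 0.304
vertex 1.882 2.784 0.094
vertex 2.323 2.886 1.48
endloop
endfacet
facet normal -0.803 -0.518 0.294
outer loop
vertex 2.323 2.886 1.48
vertex 1.882 2.784 0.094
vertex 2.512 2.474 1.27
endloop
endfacet
facet normal 0.460 -0.226 0.858
outer loop
vertex 2.323 2.886 1.48
vertex 2.512 2.474 1.27
vertex 2.765 2.905 1.248
endloop
endfacet
facet normal -0.460 0.226 -0.858
outer loop
vertex 1.882 2.784 0.094
vertex 2.135 3.215 0.072
vertex 2.324 2.803 -0.138
endloop
endfacet
facet normal -0.072 -0.973 -0.218
outer loop
vertex 1.882 2.784 0.094
vertex 2.324 2.803 -0.138
vertex 2.512 2.474 1.27
endloop
endfacet
facet normal -0.072 -0.973 -0.218
outer loop
vertex 2.512 2.474 1.27
vertex 2.324 2.803 -0.138
vertex 2.955 2.493 1.038
endloop
endfacet
facet normal 0.460 -0.226 0.859
outer loop
vertex 2.512 2.474 1.27
vertex 2.955 2.493 1.038
vertex 2.765 2.905 1.248
endloop
endfacet
facet normal -0.460 0.226 -0.858
outer loop
vertex 2.324 2.803 -0.138
vertex 2.135 3.215 0.072
vertex 2.577 3.234 -0.16
endloop
endfacet
facet normal 0.730 -0.454 -0.511
outer loop
vertex 2.324 2.803 -0.138
vertex 2.577 3.234 -0.16
vertex 2.955 2.493 1.038
endloop
endfacet
facet normal 0.730 -0.454 -0.511
outer loop
vertex 2.955 2.493 1.038
vertex 2.577 3.234 -0.16
vertex 3.208 2.924 1.016
endloop
endfacet
facet normal 0.460 -0.226 0.859
outer loop
vertex 2.955 2.493 1.038
vertex 3.208 2.924 1.016
vertex 2.765 2.905 1.248
endloop
endfacet
facet normal -0.460 0.226 -0.858
outer loop
vertex 2.577 3.234 -0.16
vertex 2.135 3.215 0.072
vertex 2.388 3.646 0.05
endloop
endfacet
facet normal 0.803 0.518 -0.294
outer loop
vertex 2.577 3.234 -0.16
vertex 2.388 3.646 0.05
vertex 3.208 2.924 1.016
endloop
endfacet
facet normal 0.803 0.520 -0.293
outer loop
vertex 3.208 2.924 1.016
vertex 2.388 3.646 0.05
vertex 3.018 3.336 1.226
endloop
endfacet
facet normal 0.460 -0.226 0.859
outer loop
vertex 3.208 2.924 1.016
vertex 3.018 3.336 1.226
vertex 2.765 2.905 1.248
endloop
endfacet
facet normal -0.358 0.913 -0.195
outer loop
vertex 0.259 0.235 -1.824
vertex -0.821 -0.164 -1.709
vertex -0.257 0.254 -0.789
endloop
endfacet
facet normal 0.280 0.952 0.122
outer loop
vertex 0.259 0.235 -1.824
vertex -0.257 0.254 -0.789
vertex 0.852 -0.061 -0.877
endloop
endfacet
facet normal 0.750 0.598 -0.283
outer loop
vertex 0.259 0.235 -1.824
vertex 0.852 -0.061 -0.877
vertex 0.974 -0.674 -1.85
endloop
endfacet
facet normal 0.402 0.340 -0.850
outer loop
vertex 0.259 0.235 -1.824
vertex 0.974 -0.674 -1.85
vertex -0.06 -0.737 -2.364
endloop
endfacet
facet normal -0.282 0.535 -0.796
outer loop
vertex 0.259 0.235 -1.824
vertex -0.06 -0.737 -2.364
vertex -0.821 -0.164 -1.709
endloop
endfacet
facet normal 0.235 0.617 0.751
outer loop
vertex 0.852 -0.061 -0.877
vertex -0.257 0.254 -0.789
vertex 0.14 -0.643 -0.176
endloop
endfacet
facet normal -0.798 0.554 0.237
outer loop
vertex -0.257 0.254 -0.789
vertex -0.821 -0.164 -1.709
vertex -0.894 -0.706 -0.69
endloop
endfacet
facet normal -0.676 -0.058 -0.735
outer loop
vertex -0.821 -0.164 -1.709
vertex -0.06 -0.737 -2.364
vertex -0.772 -1.319 -1.663
endloop
endfacet
facet normal 0.431 -0.371 -0.822
outer loop
vertex -0.06 -0.737 -2.364
vertex 0.974 -0.674 -1.85
vertex 0.337 -1.634 -1.751
endloop
endfacet
facet normal 0.994 0.046 0.096
outer loop
vertex 0.974 -0.674 -1.85
vertex 0.852 -0.061 -0.877
vertex 0.901 -1.216 -0.831
endloop
endfacet
facet normal -0.402 -0.340 0.850
outer loop
vertex -0.179 -1.615 -0.716
vertex 0.14 -0.643 -0.176
vertex -0.894 -0.706 -0.69
endloop
endfacet
facet normal -0.750 -0.598 0.283
outer loop
vertex -0.179 -1.615 -0.716
vertex -0.894 -0.706 -0.69
vertex -0.772 -1.319 -1.663
endloop
endfacet
facet normal -0.280 -0.952 -0.122
outer loop
vertex -0.179 -1.615 -0.716
vertex -0.772 -1.319 -1.663
vertex 0.337 -1.634 -1.751
endloop
endfacet
facet normal 0.358 -0.913 0.195
outer loop
vertex -0.179 -1.615 -0.716
vertex 0.337 -1.634 -1.751
vertex 0.901 -1.216 -0.831
endloop
endfacet
facet normal 0.282 -0.535 0.796
outer loop
vertex -0.179 -1.615 -0.716
vertex 0.901 -1.216 -0.831
vertex 0.14 -0.643 -0.176
endloop
endfacet
facet normal -0.431 0.371 0.822
outer loop
vertex -0.894 -0.706 -0.69
vertex 0.14 -0.643 -0.176
vertex -0.257 0.254 -0.789
endloop
endfacet
facet normal -0.994 -0.046 -0.096
outer loop
vertex -0.772 -1.319 -1.663
vertex -0.894 -0.706 -0.69
vertex -0.821 -0.164 -1.709
endloop
endfacet
facet normal -0.235 -0.617 -0.751
outer loop
vertex 0.337 -1.634 -1.751
vertex -0.772 -1.319 -1.663
vertex -0.06 -0.737 -2.364
endloop
endfacet
facet normal 0.798 -0.554 -0.237
outer loop
vertex 0.901 -1.216 -0.831
vertex 0.337 -1.634 -1.751
vertex 0.974 -0.674 -1.85
endloop
endfacet
facet normal 0.676 0.058 0.735
outer loop
vertex 0.14 -0.643 -0.176
vertex 0.901 -1.216 -0.831
vertex 0.852 -0.061 -0.877
endloop
endfacet

endsolid


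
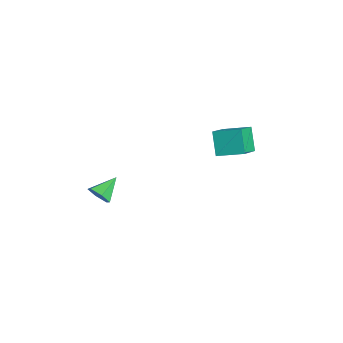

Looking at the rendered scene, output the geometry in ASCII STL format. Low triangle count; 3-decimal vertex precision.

solid 
facet normal -0.488 -0.829 -0.272
outer loop
vertex -0.326 1.805 1.009
vertex -1.046 1.903 2.002
vertex -1.304 2.641 0.218
endloop
endfacet
facet normal 0.585 -0.079 -0.807
outer loop
vertex -0.694 3.677 0.558
vertex -0.326 1.805 1.009
vertex -1.304 2.641 0.218
endloop
endfacet
facet normal -0.487 -0.830 -0.273
outer loop
vertex -1.304 2.641 0.218
vertex -1.046 1.903 2.002
vertex -2.024 2.738 1.21
endloop
endfacet
facet normal -0.648 0.553 -0.524
outer loop
vertex -2.024 2.738 1.21
vertex -0.694 3.677 0.558
vertex -1.304 2.641 0.218
endloop
endfacet
facet normal 0.647 -0.553 0.524
outer loop
vertex -0.326 1.805 1.009
vertex -0.436 2.939 2.342
vertex -1.046 1.903 2.002
endloop
endfacet
facet normal 0.586 -0.079 -0.807
outer loop
vertex 0.284 2.842 1.35
vertex -0.326 1.805 1.009
vertex -0.694 3.677 0.558
endloop
endfacet
facet normal 0.648 -0.553 0.524
outer loop
vertex 0.284 2.842 1.35
vertex -0.436 2.939 2.342
vertex -0.326 1.805 1.009
endloop
endfacet
facet normal -0.585 0.080 0.807
outer loop
vertex -1.046 1.903 2.002
vertex -0.436 2.939 2.342
vertex -2.024 2.738 1.21
endloop
endfacet
facet normal -0.648 0.553 -0.524
outer loop
vertex -1.414 3.775 1.551
vertex -0.694 3.677 0.558
vertex -2.024 2.738 1.21
endloop
endfacet
facet normal -0.585 0.079 0.807
outer loop
vertex -2.024 2.738 1.21
vertex -0.436 2.939 2.342
vertex -1.414 3.775 1.551
endloop
endfacet
facet normal 0.488 0.829 0.272
outer loop
vertex -1.414 3.775 1.551
vertex 0.284 2.842 1.35
vertex -0.694 3.677 0.558
endloop
endfacet
facet normal 0.488 0.829 0.273
outer loop
vertex -0.436 2.939 2.342
vertex 0.284 2.842 1.35
vertex -1.414 3.775 1.551
endloop
endfacet
facet normal 0.400 -0.782 -0.477
outer loop
vertex -1.293 -2.843 -1.054
vertex -1.762 -2.845 -1.444
vertex -1.264 -2.515 -1.567
endloop
endfacet
facet normal 0.674 0.605 0.425
outer loop
vertex -1.293 -2.843 -1.054
vertex -1.264 -2.515 -1.567
vertex -2.238 -1.915 -0.876
endloop
endfacet
facet normal 0.400 -0.782 -0.477
outer loop
vertex -1.264 -2.515 -1.567
vertex -1.762 -2.845 -1.444
vertex -1.733 -2.517 -1.957
endloop
endfacet
facet normal 0.293 0.887 -0.357
outer loop
vertex -1.264 -2.515 -1.567
vertex -1.733 -2.517 -1.957
vertex -2.238 -1.915 -0.876
endloop
endfacet
facet normal 0.401 -0.782 -0.477
outer loop
vertex -1.733 -2.517 -1.957
vertex -1.762 -2.845 -1.444
vertex -2.23 -2.847 -1.834
endloop
endfacet
facet normal -0.543 0.599 -0.588
outer loop
vertex -1.733 -2.517 -1.957
vertex -2.23 -2.847 -1.834
vertex -2.238 -1.915 -0.876
endloop
endfacet
facet normal 0.402 -0.781 -0.478
outer loop
vertex -2.23 -2.847 -1.834
vertex -1.762 -2.845 -1.444
vertex -2.259 -3.176 -1.321
endloop
endfacet
facet normal -0.999 0.030 -0.037
outer loop
vertex -2.23 -2.847 -1.834
vertex -2.259 -3.176 -1.321
vertex -2.238 -1.915 -0.876
endloop
endfacet
facet normal 0.401 -0.781 -0.479
outer loop
vertex -2.259 -3.176 -1.321
vertex -1.762 -2.845 -1.444
vertex -1.79 -3.174 -0.931
endloop
endfacet
facet normal -0.618 -0.252 0.745
outer loop
vertex -2.259 -3.176 -1.321
vertex -1.79 -3.174 -0.931
vertex -2.238 -1.915 -0.876
endloop
endfacet
facet normal 0.401 -0.781 -0.479
outer loop
vertex -1.79 -3.174 -0.931
vertex -1.762 -2.845 -1.444
vertex -1.293 -2.843 -1.054
endloop
endfacet
facet normal 0.218 0.035 0.975
outer loop
vertex -1.79 -3.174 -0.931
vertex -1.293 -2.843 -1.054
vertex -2.238 -1.915 -0.876
endloop
endfacet

endsolid


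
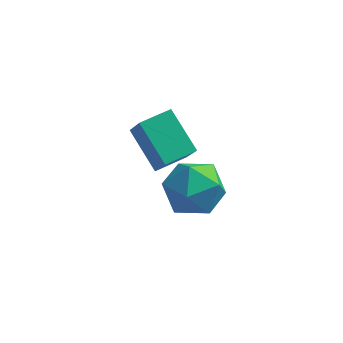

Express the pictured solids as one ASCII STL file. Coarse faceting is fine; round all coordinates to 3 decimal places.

solid 
facet normal 0.459 0.240 0.855
outer loop
vertex -2.028 -0.684 -1.205
vertex -2.699 -1.434 -0.634
vertex -1.69 -1.783 -1.078
endloop
endfacet
facet normal 0.901 0.312 0.301
outer loop
vertex -2.028 -0.684 -1.205
vertex -1.69 -1.783 -1.078
vertex -1.539 -1.244 -2.09
endloop
endfacet
facet normal 0.609 0.778 -0.155
outer loop
vertex -2.028 -0.684 -1.205
vertex -1.539 -1.244 -2.09
vertex -2.455 -0.563 -2.273
endloop
endfacet
facet normal -0.014 0.993 0.118
outer loop
vertex -2.028 -0.684 -1.205
vertex -2.455 -0.563 -2.273
vertex -3.172 -0.68 -1.373
endloop
endfacet
facet normal -0.107 0.661 0.743
outer loop
vertex -2.028 -0.684 -1.205
vertex -3.172 -0.68 -1.373
vertex -2.699 -1.434 -0.634
endloop
endfacet
facet normal 0.947 -0.319 -0.029
outer loop
vertex -1.539 -1.244 -2.09
vertex -1.69 -1.783 -1.078
vertex -1.908 -2.34 -2.067
endloop
endfacet
facet normal 0.232 -0.436 0.869
outer loop
vertex -1.69 -1.783 -1.078
vertex -2.699 -1.434 -0.634
vertex -2.625 -2.457 -1.167
endloop
endfacet
facet normal -0.684 0.245 0.687
outer loop
vertex -2.699 -1.434 -0.634
vertex -3.172 -0.68 -1.373
vertex -3.541 -1.776 -1.35
endloop
endfacet
facet normal -0.533 0.782 -0.323
outer loop
vertex -3.172 -0.68 -1.373
vertex -2.455 -0.563 -2.273
vertex -3.39 -1.237 -2.362
endloop
endfacet
facet normal 0.475 0.433 -0.766
outer loop
vertex -2.455 -0.563 -2.273
vertex -1.539 -1.244 -2.09
vertex -2.381 -1.586 -2.806
endloop
endfacet
facet normal 0.014 -0.993 -0.118
outer loop
vertex -3.052 -2.336 -2.235
vertex -1.908 -2.34 -2.067
vertex -2.625 -2.457 -1.167
endloop
endfacet
facet normal -0.609 -0.778 0.155
outer loop
vertex -3.052 -2.336 -2.235
vertex -2.625 -2.457 -1.167
vertex -3.541 -1.776 -1.35
endloop
endfacet
facet normal -0.901 -0.312 -0.301
outer loop
vertex -3.052 -2.336 -2.235
vertex -3.541 -1.776 -1.35
vertex -3.39 -1.237 -2.362
endloop
endfacet
facet normal -0.459 -0.240 -0.855
outer loop
vertex -3.052 -2.336 -2.235
vertex -3.39 -1.237 -2.362
vertex -2.381 -1.586 -2.806
endloop
endfacet
facet normal 0.107 -0.661 -0.743
outer loop
vertex -3.052 -2.336 -2.235
vertex -2.381 -1.586 -2.806
vertex -1.908 -2.34 -2.067
endloop
endfacet
facet normal 0.533 -0.782 0.323
outer loop
vertex -2.625 -2.457 -1.167
vertex -1.908 -2.34 -2.067
vertex -1.69 -1.783 -1.078
endloop
endfacet
facet normal -0.475 -0.433 0.766
outer loop
vertex -3.541 -1.776 -1.35
vertex -2.625 -2.457 -1.167
vertex -2.699 -1.434 -0.634
endloop
endfacet
facet normal -0.947 0.319 0.029
outer loop
vertex -3.39 -1.237 -2.362
vertex -3.541 -1.776 -1.35
vertex -3.172 -0.68 -1.373
endloop
endfacet
facet normal -0.232 0.436 -0.869
outer loop
vertex -2.381 -1.586 -2.806
vertex -3.39 -1.237 -2.362
vertex -2.455 -0.563 -2.273
endloop
endfacet
facet normal 0.684 -0.245 -0.687
outer loop
vertex -1.908 -2.34 -2.067
vertex -2.381 -1.586 -2.806
vertex -1.539 -1.244 -2.09
endloop
endfacet
facet normal -0.309 0.473 -0.825
outer loop
vertex -4.573 -1.609 1.225
vertex -3.707 -0.874 1.322
vertex -3.606 -2.624 0.282
endloop
endfacet
facet normal -0.760 -0.645 -0.085
outer loop
vertex -3.173 -3.286 1.438
vertex -4.573 -1.609 1.225
vertex -3.606 -2.624 0.282
endloop
endfacet
facet normal -0.309 0.473 -0.825
outer loop
vertex -3.606 -2.624 0.282
vertex -3.707 -0.874 1.322
vertex -2.74 -1.889 0.379
endloop
endfacet
facet normal 0.572 -0.601 -0.558
outer loop
vertex -2.74 -1.889 0.379
vertex -3.173 -3.286 1.438
vertex -3.606 -2.624 0.282
endloop
endfacet
facet normal -0.572 0.601 0.558
outer loop
vertex -4.573 -1.609 1.225
vertex -3.274 -1.536 2.478
vertex -3.707 -0.874 1.322
endloop
endfacet
facet normal -0.760 -0.645 -0.085
outer loop
vertex -4.14 -2.271 2.381
vertex -4.573 -1.609 1.225
vertex -3.173 -3.286 1.438
endloop
endfacet
facet normal -0.572 0.601 0.558
outer loop
vertex -4.14 -2.271 2.381
vertex -3.274 -1.536 2.478
vertex -4.573 -1.609 1.225
endloop
endfacet
facet normal 0.760 0.645 0.085
outer loop
vertex -3.707 -0.874 1.322
vertex -3.274 -1.536 2.478
vertex -2.74 -1.889 0.379
endloop
endfacet
facet normal 0.572 -0.601 -0.558
outer loop
vertex -2.307 -2.551 1.535
vertex -3.173 -3.286 1.438
vertex -2.74 -1.889 0.379
endloop
endfacet
facet normal 0.760 0.645 0.085
outer loop
vertex -2.74 -1.889 0.379
vertex -3.274 -1.536 2.478
vertex -2.307 -2.551 1.535
endloop
endfacet
facet normal 0.309 -0.473 0.825
outer loop
vertex -2.307 -2.551 1.535
vertex -4.14 -2.271 2.381
vertex -3.173 -3.286 1.438
endloop
endfacet
facet normal 0.309 -0.473 0.825
outer loop
vertex -3.274 -1.536 2.478
vertex -4.14 -2.271 2.381
vertex -2.307 -2.551 1.535
endloop
endfacet

endsolid


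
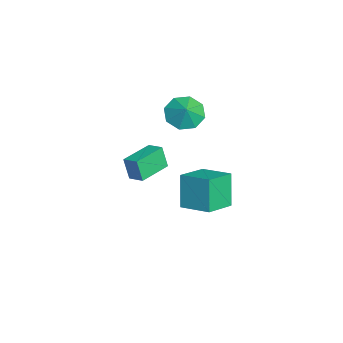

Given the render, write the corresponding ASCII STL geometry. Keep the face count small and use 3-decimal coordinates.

solid 
facet normal -0.685 0.655 -0.319
outer loop
vertex 2.251 1.541 1.583
vertex 3.283 2.833 2.018
vertex 3.025 1.507 -0.152
endloop
endfacet
facet normal -0.604 -0.755 -0.255
outer loop
vertex 4.217 0.367 0.402
vertex 2.251 1.541 1.583
vertex 3.025 1.507 -0.152
endloop
endfacet
facet normal -0.685 0.655 -0.319
outer loop
vertex 3.025 1.507 -0.152
vertex 3.283 2.833 2.018
vertex 4.057 2.799 0.283
endloop
endfacet
facet normal 0.407 -0.018 -0.913
outer loop
vertex 4.057 2.799 0.283
vertex 4.217 0.367 0.402
vertex 3.025 1.507 -0.152
endloop
endfacet
facet normal -0.407 0.018 0.913
outer loop
vertex 2.251 1.541 1.583
vertex 4.475 1.693 2.572
vertex 3.283 2.833 2.018
endloop
endfacet
facet normal -0.604 -0.755 -0.255
outer loop
vertex 3.443 0.401 2.137
vertex 2.251 1.541 1.583
vertex 4.217 0.367 0.402
endloop
endfacet
facet normal -0.407 0.018 0.913
outer loop
vertex 3.443 0.401 2.137
vertex 4.475 1.693 2.572
vertex 2.251 1.541 1.583
endloop
endfacet
facet normal 0.604 0.755 0.255
outer loop
vertex 3.283 2.833 2.018
vertex 4.475 1.693 2.572
vertex 4.057 2.799 0.283
endloop
endfacet
facet normal 0.407 -0.018 -0.913
outer loop
vertex 5.249 1.659 0.837
vertex 4.217 0.367 0.402
vertex 4.057 2.799 0.283
endloop
endfacet
facet normal 0.604 0.755 0.255
outer loop
vertex 4.057 2.799 0.283
vertex 4.475 1.693 2.572
vertex 5.249 1.659 0.837
endloop
endfacet
facet normal 0.685 -0.655 0.319
outer loop
vertex 5.249 1.659 0.837
vertex 3.443 0.401 2.137
vertex 4.217 0.367 0.402
endloop
endfacet
facet normal 0.685 -0.655 0.319
outer loop
vertex 4.475 1.693 2.572
vertex 3.443 0.401 2.137
vertex 5.249 1.659 0.837
endloop
endfacet
facet normal -0.723 0.691 -0.012
outer loop
vertex -2.929 -0.857 -0.574
vertex -2.312 -0.207 -0.291
vertex -2.643 -0.58 -1.832
endloop
endfacet
facet normal -0.656 -0.692 -0.301
outer loop
vertex -1.248 -1.913 -1.809
vertex -2.929 -0.857 -0.574
vertex -2.643 -0.58 -1.832
endloop
endfacet
facet normal -0.723 0.691 -0.012
outer loop
vertex -2.643 -0.58 -1.832
vertex -2.312 -0.207 -0.291
vertex -2.026 0.07 -1.549
endloop
endfacet
facet normal 0.216 0.210 -0.954
outer loop
vertex -2.026 0.07 -1.549
vertex -1.248 -1.913 -1.809
vertex -2.643 -0.58 -1.832
endloop
endfacet
facet normal -0.216 -0.210 0.954
outer loop
vertex -2.929 -0.857 -0.574
vertex -0.917 -1.54 -0.268
vertex -2.312 -0.207 -0.291
endloop
endfacet
facet normal -0.656 -0.692 -0.301
outer loop
vertex -1.534 -2.19 -0.551
vertex -2.929 -0.857 -0.574
vertex -1.248 -1.913 -1.809
endloop
endfacet
facet normal -0.216 -0.210 0.954
outer loop
vertex -1.534 -2.19 -0.551
vertex -0.917 -1.54 -0.268
vertex -2.929 -0.857 -0.574
endloop
endfacet
facet normal 0.656 0.692 0.301
outer loop
vertex -2.312 -0.207 -0.291
vertex -0.917 -1.54 -0.268
vertex -2.026 0.07 -1.549
endloop
endfacet
facet normal 0.216 0.210 -0.954
outer loop
vertex -0.631 -1.263 -1.526
vertex -1.248 -1.913 -1.809
vertex -2.026 0.07 -1.549
endloop
endfacet
facet normal 0.656 0.692 0.301
outer loop
vertex -2.026 0.07 -1.549
vertex -0.917 -1.54 -0.268
vertex -0.631 -1.263 -1.526
endloop
endfacet
facet normal 0.723 -0.691 0.012
outer loop
vertex -0.631 -1.263 -1.526
vertex -1.534 -2.19 -0.551
vertex -1.248 -1.913 -1.809
endloop
endfacet
facet normal 0.723 -0.691 0.012
outer loop
vertex -0.917 -1.54 -0.268
vertex -1.534 -2.19 -0.551
vertex -0.631 -1.263 -1.526
endloop
endfacet
facet normal -0.669 -0.048 -0.742
outer loop
vertex -0.869 1.383 2.25
vertex -1.548 0.885 2.894
vertex -1.351 1.898 2.651
endloop
endfacet
facet normal 0.784 0.595 0.179
outer loop
vertex -0.869 1.383 2.25
vertex -1.351 1.898 2.651
vertex -0.852 0.935 3.666
endloop
endfacet
facet normal -0.669 -0.048 -0.741
outer loop
vertex -1.351 1.898 2.651
vertex -1.548 0.885 2.894
vertex -1.948 1.819 3.195
endloop
endfacet
facet normal 0.383 0.757 0.530
outer loop
vertex -1.351 1.898 2.651
vertex -1.948 1.819 3.195
vertex -0.852 0.935 3.666
endloop
endfacet
facet normal -0.669 -0.047 -0.742
outer loop
vertex -1.948 1.819 3.195
vertex -1.548 0.885 2.894
vertex -2.311 1.194 3.562
endloop
endfacet
facet normal 0.026 0.495 0.869
outer loop
vertex -1.948 1.819 3.195
vertex -2.311 1.194 3.562
vertex -0.852 0.935 3.666
endloop
endfacet
facet normal -0.669 -0.048 -0.742
outer loop
vertex -2.311 1.194 3.562
vertex -1.548 0.885 2.894
vertex -2.227 0.387 3.538
endloop
endfacet
facet normal -0.078 -0.038 0.996
outer loop
vertex -2.311 1.194 3.562
vertex -2.227 0.387 3.538
vertex -0.852 0.935 3.666
endloop
endfacet
facet normal -0.669 -0.048 -0.742
outer loop
vertex -2.227 0.387 3.538
vertex -1.548 0.885 2.894
vertex -1.745 -0.128 3.137
endloop
endfacet
facet normal 0.133 -0.529 0.838
outer loop
vertex -2.227 0.387 3.538
vertex -1.745 -0.128 3.137
vertex -0.852 0.935 3.666
endloop
endfacet
facet normal -0.668 -0.048 -0.743
outer loop
vertex -1.745 -0.128 3.137
vertex -1.548 0.885 2.894
vertex -1.147 -0.049 2.594
endloop
endfacet
facet normal 0.534 -0.691 0.487
outer loop
vertex -1.745 -0.128 3.137
vertex -1.147 -0.049 2.594
vertex -0.852 0.935 3.666
endloop
endfacet
facet normal -0.669 -0.049 -0.742
outer loop
vertex -1.147 -0.049 2.594
vertex -1.548 0.885 2.894
vertex -0.785 0.577 2.226
endloop
endfacet
facet normal 0.891 -0.428 0.148
outer loop
vertex -1.147 -0.049 2.594
vertex -0.785 0.577 2.226
vertex -0.852 0.935 3.666
endloop
endfacet
facet normal -0.669 -0.048 -0.742
outer loop
vertex -0.785 0.577 2.226
vertex -1.548 0.885 2.894
vertex -0.869 1.383 2.25
endloop
endfacet
facet normal 0.994 0.103 0.021
outer loop
vertex -0.785 0.577 2.226
vertex -0.869 1.383 2.25
vertex -0.852 0.935 3.666
endloop
endfacet

endsolid


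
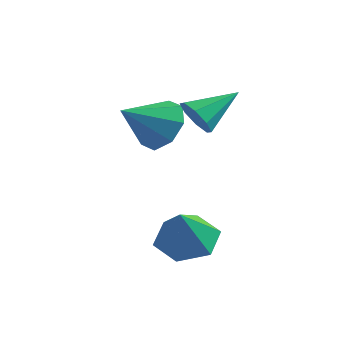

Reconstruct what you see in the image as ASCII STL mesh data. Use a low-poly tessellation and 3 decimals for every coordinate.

solid 
facet normal -0.399 -0.779 -0.483
outer loop
vertex 2.454 0.119 0.467
vertex 1.834 0.165 0.905
vertex 2.047 0.468 0.24
endloop
endfacet
facet normal 0.701 0.468 -0.538
outer loop
vertex 2.454 0.119 0.467
vertex 2.047 0.468 0.24
vertex 2.506 1.475 1.715
endloop
endfacet
facet normal -0.400 -0.779 -0.483
outer loop
vertex 2.047 0.468 0.24
vertex 1.834 0.165 0.905
vertex 1.515 0.64 0.403
endloop
endfacet
facet normal 0.084 0.811 -0.580
outer loop
vertex 2.047 0.468 0.24
vertex 1.515 0.64 0.403
vertex 2.506 1.475 1.715
endloop
endfacet
facet normal -0.401 -0.779 -0.482
outer loop
vertex 1.515 0.64 0.403
vertex 1.834 0.165 0.905
vertex 1.171 0.534 0.86
endloop
endfacet
facet normal -0.492 0.854 -0.172
outer loop
vertex 1.515 0.64 0.403
vertex 1.171 0.534 0.86
vertex 2.506 1.475 1.715
endloop
endfacet
facet normal -0.400 -0.778 -0.483
outer loop
vertex 1.171 0.534 0.86
vertex 1.834 0.165 0.905
vertex 1.215 0.212 1.342
endloop
endfacet
facet normal -0.689 0.572 0.445
outer loop
vertex 1.171 0.534 0.86
vertex 1.215 0.212 1.342
vertex 2.506 1.475 1.715
endloop
endfacet
facet normal -0.400 -0.780 -0.482
outer loop
vertex 1.215 0.212 1.342
vertex 1.834 0.165 0.905
vertex 1.622 -0.137 1.569
endloop
endfacet
facet normal -0.393 0.133 0.910
outer loop
vertex 1.215 0.212 1.342
vertex 1.622 -0.137 1.569
vertex 2.506 1.475 1.715
endloop
endfacet
facet normal -0.400 -0.779 -0.482
outer loop
vertex 1.622 -0.137 1.569
vertex 1.834 0.165 0.905
vertex 2.153 -0.309 1.406
endloop
endfacet
facet normal 0.224 -0.209 0.952
outer loop
vertex 1.622 -0.137 1.569
vertex 2.153 -0.309 1.406
vertex 2.506 1.475 1.715
endloop
endfacet
facet normal -0.400 -0.779 -0.483
outer loop
vertex 2.153 -0.309 1.406
vertex 1.834 0.165 0.905
vertex 2.498 -0.203 0.949
endloop
endfacet
facet normal 0.800 -0.253 0.545
outer loop
vertex 2.153 -0.309 1.406
vertex 2.498 -0.203 0.949
vertex 2.506 1.475 1.715
endloop
endfacet
facet normal -0.400 -0.779 -0.484
outer loop
vertex 2.498 -0.203 0.949
vertex 1.834 0.165 0.905
vertex 2.454 0.119 0.467
endloop
endfacet
facet normal 0.997 0.028 -0.072
outer loop
vertex 2.498 -0.203 0.949
vertex 2.454 0.119 0.467
vertex 2.506 1.475 1.715
endloop
endfacet
facet normal 0.347 0.771 -0.534
outer loop
vertex 0.937 0.745 1.003
vertex 0.394 0.411 0.168
vertex 0.197 1.057 0.972
endloop
endfacet
facet normal -0.019 0.055 0.998
outer loop
vertex 0.937 0.745 1.003
vertex 0.197 1.057 0.972
vertex -0.194 -0.891 1.072
endloop
endfacet
facet normal 0.348 0.771 -0.534
outer loop
vertex 0.197 1.057 0.972
vertex 0.394 0.411 0.168
vertex -0.427 0.991 0.47
endloop
endfacet
facet normal -0.629 0.165 0.760
outer loop
vertex 0.197 1.057 0.972
vertex -0.427 0.991 0.47
vertex -0.194 -0.891 1.072
endloop
endfacet
facet normal 0.348 0.771 -0.534
outer loop
vertex -0.427 0.991 0.47
vertex 0.394 0.411 0.168
vertex -0.57 0.585 -0.209
endloop
endfacet
facet normal -0.972 -0.046 0.232
outer loop
vertex -0.427 0.991 0.47
vertex -0.57 0.585 -0.209
vertex -0.194 -0.891 1.072
endloop
endfacet
facet normal 0.348 0.770 -0.535
outer loop
vertex -0.57 0.585 -0.209
vertex 0.394 0.411 0.168
vertex -0.148 0.077 -0.666
endloop
endfacet
facet normal -0.847 -0.455 -0.276
outer loop
vertex -0.57 0.585 -0.209
vertex -0.148 0.077 -0.666
vertex -0.194 -0.891 1.072
endloop
endfacet
facet normal 0.348 0.770 -0.535
outer loop
vertex -0.148 0.077 -0.666
vertex 0.394 0.411 0.168
vertex 0.592 -0.236 -0.635
endloop
endfacet
facet normal -0.328 -0.822 -0.466
outer loop
vertex -0.148 0.077 -0.666
vertex 0.592 -0.236 -0.635
vertex -0.194 -0.891 1.072
endloop
endfacet
facet normal 0.349 0.770 -0.534
outer loop
vertex 0.592 -0.236 -0.635
vertex 0.394 0.411 0.168
vertex 1.216 -0.17 -0.133
endloop
endfacet
facet normal 0.282 -0.932 -0.228
outer loop
vertex 0.592 -0.236 -0.635
vertex 1.216 -0.17 -0.133
vertex -0.194 -0.891 1.072
endloop
endfacet
facet normal 0.348 0.770 -0.535
outer loop
vertex 1.216 -0.17 -0.133
vertex 0.394 0.411 0.168
vertex 1.359 0.237 0.546
endloop
endfacet
facet normal 0.625 -0.721 0.300
outer loop
vertex 1.216 -0.17 -0.133
vertex 1.359 0.237 0.546
vertex -0.194 -0.891 1.072
endloop
endfacet
facet normal 0.348 0.770 -0.534
outer loop
vertex 1.359 0.237 0.546
vertex 0.394 0.411 0.168
vertex 0.937 0.745 1.003
endloop
endfacet
facet normal 0.500 -0.312 0.808
outer loop
vertex 1.359 0.237 0.546
vertex 0.937 0.745 1.003
vertex -0.194 -0.891 1.072
endloop
endfacet
facet normal -0.208 0.500 -0.841
outer loop
vertex 4.414 -2.697 -3.0
vertex 3.471 -2.542 -2.675
vertex 4.196 -1.874 -2.457
endloop
endfacet
facet normal 0.939 0.022 0.344
outer loop
vertex 4.414 -2.697 -3.0
vertex 4.196 -1.874 -2.457
vertex 3.809 -3.358 -1.305
endloop
endfacet
facet normal -0.208 0.500 -0.840
outer loop
vertex 4.196 -1.874 -2.457
vertex 3.471 -2.542 -2.675
vertex 3.253 -1.719 -2.131
endloop
endfacet
facet normal 0.355 0.514 0.781
outer loop
vertex 4.196 -1.874 -2.457
vertex 3.253 -1.719 -2.131
vertex 3.809 -3.358 -1.305
endloop
endfacet
facet normal -0.207 0.501 -0.840
outer loop
vertex 3.253 -1.719 -2.131
vertex 3.471 -2.542 -2.675
vertex 2.527 -2.387 -2.35
endloop
endfacet
facet normal -0.487 0.256 0.835
outer loop
vertex 3.253 -1.719 -2.131
vertex 2.527 -2.387 -2.35
vertex 3.809 -3.358 -1.305
endloop
endfacet
facet normal -0.207 0.500 -0.841
outer loop
vertex 2.527 -2.387 -2.35
vertex 3.471 -2.542 -2.675
vertex 2.745 -3.21 -2.893
endloop
endfacet
facet normal -0.743 -0.495 0.451
outer loop
vertex 2.527 -2.387 -2.35
vertex 2.745 -3.21 -2.893
vertex 3.809 -3.358 -1.305
endloop
endfacet
facet normal -0.208 0.500 -0.840
outer loop
vertex 2.745 -3.21 -2.893
vertex 3.471 -2.542 -2.675
vertex 3.689 -3.365 -3.219
endloop
endfacet
facet normal -0.157 -0.987 0.013
outer loop
vertex 2.745 -3.21 -2.893
vertex 3.689 -3.365 -3.219
vertex 3.809 -3.358 -1.305
endloop
endfacet
facet normal -0.207 0.501 -0.840
outer loop
vertex 3.689 -3.365 -3.219
vertex 3.471 -2.542 -2.675
vertex 4.414 -2.697 -3.0
endloop
endfacet
facet normal 0.684 -0.729 -0.040
outer loop
vertex 3.689 -3.365 -3.219
vertex 4.414 -2.697 -3.0
vertex 3.809 -3.358 -1.305
endloop
endfacet

endsolid


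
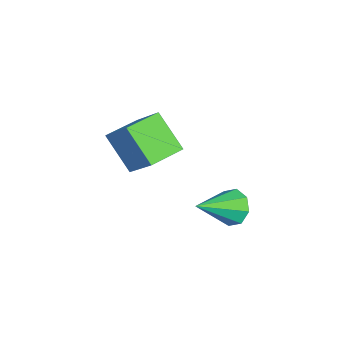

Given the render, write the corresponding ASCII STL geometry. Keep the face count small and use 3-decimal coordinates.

solid 
facet normal -0.656 0.574 -0.490
outer loop
vertex 0.732 0.732 -1.161
vertex 0.221 0.79 -0.409
vertex 0.907 1.274 -0.76
endloop
endfacet
facet normal 0.901 0.029 -0.433
outer loop
vertex 0.732 0.732 -1.161
vertex 0.907 1.274 -0.76
vertex 1.639 -0.45 0.649
endloop
endfacet
facet normal -0.656 0.574 -0.491
outer loop
vertex 0.907 1.274 -0.76
vertex 0.221 0.79 -0.409
vertex 0.681 1.533 -0.155
endloop
endfacet
facet normal 0.873 0.472 0.124
outer loop
vertex 0.907 1.274 -0.76
vertex 0.681 1.533 -0.155
vertex 1.639 -0.45 0.649
endloop
endfacet
facet normal -0.656 0.574 -0.490
outer loop
vertex 0.681 1.533 -0.155
vertex 0.221 0.79 -0.409
vertex 0.185 1.356 0.302
endloop
endfacet
facet normal 0.473 0.518 0.713
outer loop
vertex 0.681 1.533 -0.155
vertex 0.185 1.356 0.302
vertex 1.639 -0.45 0.649
endloop
endfacet
facet normal -0.657 0.573 -0.490
outer loop
vertex 0.185 1.356 0.302
vertex 0.221 0.79 -0.409
vertex -0.289 0.847 0.342
endloop
endfacet
facet normal -0.065 0.138 0.988
outer loop
vertex 0.185 1.356 0.302
vertex -0.289 0.847 0.342
vertex 1.639 -0.45 0.649
endloop
endfacet
facet normal -0.657 0.573 -0.490
outer loop
vertex -0.289 0.847 0.342
vertex 0.221 0.79 -0.409
vertex -0.464 0.305 -0.058
endloop
endfacet
facet normal -0.425 -0.445 0.789
outer loop
vertex -0.289 0.847 0.342
vertex -0.464 0.305 -0.058
vertex 1.639 -0.45 0.649
endloop
endfacet
facet normal -0.657 0.573 -0.490
outer loop
vertex -0.464 0.305 -0.058
vertex 0.221 0.79 -0.409
vertex -0.238 0.046 -0.664
endloop
endfacet
facet normal -0.397 -0.888 0.232
outer loop
vertex -0.464 0.305 -0.058
vertex -0.238 0.046 -0.664
vertex 1.639 -0.45 0.649
endloop
endfacet
facet normal -0.657 0.573 -0.490
outer loop
vertex -0.238 0.046 -0.664
vertex 0.221 0.79 -0.409
vertex 0.257 0.223 -1.121
endloop
endfacet
facet normal 0.004 -0.934 -0.358
outer loop
vertex -0.238 0.046 -0.664
vertex 0.257 0.223 -1.121
vertex 1.639 -0.45 0.649
endloop
endfacet
facet normal -0.656 0.574 -0.490
outer loop
vertex 0.257 0.223 -1.121
vertex 0.221 0.79 -0.409
vertex 0.732 0.732 -1.161
endloop
endfacet
facet normal 0.541 -0.554 -0.633
outer loop
vertex 0.257 0.223 -1.121
vertex 0.732 0.732 -1.161
vertex 1.639 -0.45 0.649
endloop
endfacet
facet normal -0.798 0.599 0.058
outer loop
vertex -4.816 -4.305 0.29
vertex -3.837 -3.141 1.737
vertex -4.001 -3.07 -1.256
endloop
endfacet
facet normal -0.466 -0.555 -0.689
outer loop
vertex -2.603 -4.119 -1.357
vertex -4.816 -4.305 0.29
vertex -4.001 -3.07 -1.256
endloop
endfacet
facet normal -0.798 0.600 0.058
outer loop
vertex -4.001 -3.07 -1.256
vertex -3.837 -3.141 1.737
vertex -3.021 -1.906 0.192
endloop
endfacet
facet normal 0.381 0.577 -0.722
outer loop
vertex -3.021 -1.906 0.192
vertex -2.603 -4.119 -1.357
vertex -4.001 -3.07 -1.256
endloop
endfacet
facet normal -0.381 -0.577 0.722
outer loop
vertex -4.816 -4.305 0.29
vertex -2.439 -4.19 1.636
vertex -3.837 -3.141 1.737
endloop
endfacet
facet normal -0.466 -0.554 -0.689
outer loop
vertex -3.419 -5.354 0.188
vertex -4.816 -4.305 0.29
vertex -2.603 -4.119 -1.357
endloop
endfacet
facet normal -0.381 -0.578 0.722
outer loop
vertex -3.419 -5.354 0.188
vertex -2.439 -4.19 1.636
vertex -4.816 -4.305 0.29
endloop
endfacet
facet normal 0.466 0.555 0.689
outer loop
vertex -3.837 -3.141 1.737
vertex -2.439 -4.19 1.636
vertex -3.021 -1.906 0.192
endloop
endfacet
facet normal 0.381 0.577 -0.722
outer loop
vertex -1.624 -2.955 0.09
vertex -2.603 -4.119 -1.357
vertex -3.021 -1.906 0.192
endloop
endfacet
facet normal 0.467 0.555 0.689
outer loop
vertex -3.021 -1.906 0.192
vertex -2.439 -4.19 1.636
vertex -1.624 -2.955 0.09
endloop
endfacet
facet normal 0.798 -0.600 -0.058
outer loop
vertex -1.624 -2.955 0.09
vertex -3.419 -5.354 0.188
vertex -2.603 -4.119 -1.357
endloop
endfacet
facet normal 0.798 -0.600 -0.058
outer loop
vertex -2.439 -4.19 1.636
vertex -3.419 -5.354 0.188
vertex -1.624 -2.955 0.09
endloop
endfacet

endsolid
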